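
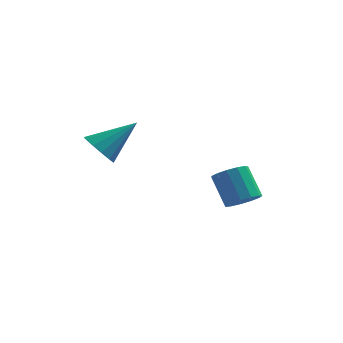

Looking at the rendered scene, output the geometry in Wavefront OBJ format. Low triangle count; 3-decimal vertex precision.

v 1.148 1.142 -0.978
v 1.72 0.997 -0.583
v 1.144 1.713 0.513
v 0.572 1.858 0.118
v 1.796 1.343 -0.769
v 1.22 2.059 0.327
v 1.666 1.625 -1.021
v 1.091 2.341 0.075
v 1.372 1.754 -1.26
v 0.796 2.47 -0.164
v 1.007 1.688 -1.409
v 0.431 2.404 -0.313
v 0.686 1.449 -1.421
v 0.11 2.165 -0.325
v 0.512 1.113 -1.293
v -0.064 1.829 -0.197
v 0.54 0.785 -1.064
v -0.036 1.502 0.032
v 0.761 0.571 -0.808
v 0.185 1.287 0.287
v 1.104 0.539 -0.606
v 0.529 1.255 0.49
v 1.462 0.697 -0.522
v 0.886 1.413 0.574
v -3.478 -1.968 2.768
v -3.008 -1.887 2.19
v -2.282 -1.312 3.832
v -3.228 -1.527 2.215
v -3.527 -1.307 2.416
v -3.811 -1.297 2.729
v -3.989 -1.499 3.054
v -4.005 -1.85 3.289
v -3.854 -2.239 3.358
v -3.583 -2.541 3.24
v -3.279 -2.662 2.972
v -3.039 -2.561 2.639
v -2.937 -2.273 2.348
f 2 1 5
f 2 5 3
f 3 5 6
f 3 6 4
f 5 1 7
f 5 7 6
f 6 7 8
f 6 8 4
f 7 1 9
f 7 9 8
f 8 9 10
f 8 10 4
f 9 1 11
f 9 11 10
f 10 11 12
f 10 12 4
f 11 1 13
f 11 13 12
f 12 13 14
f 12 14 4
f 13 1 15
f 13 15 14
f 14 15 16
f 14 16 4
f 15 1 17
f 15 17 16
f 16 17 18
f 16 18 4
f 17 1 19
f 17 19 18
f 18 19 20
f 18 20 4
f 19 1 21
f 19 21 20
f 20 21 22
f 20 22 4
f 21 1 23
f 21 23 22
f 22 23 24
f 22 24 4
f 23 1 2
f 23 2 24
f 24 2 3
f 24 3 4
f 26 25 28
f 26 28 27
f 28 25 29
f 28 29 27
f 29 25 30
f 29 30 27
f 30 25 31
f 30 31 27
f 31 25 32
f 31 32 27
f 32 25 33
f 32 33 27
f 33 25 34
f 33 34 27
f 34 25 35
f 34 35 27
f 35 25 36
f 35 36 27
f 36 25 37
f 36 37 27
f 37 25 26
f 37 26 27



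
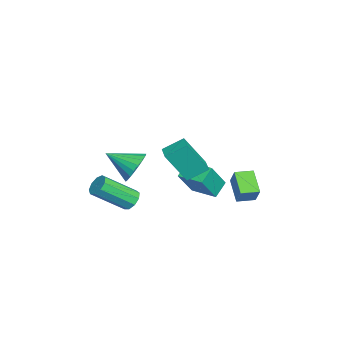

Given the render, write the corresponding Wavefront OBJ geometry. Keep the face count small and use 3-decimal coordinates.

v 3.417 -0.814 1.971
v 3.16 0.206 2.61
v 3.205 0.209 0.254
v 2.947 1.228 0.892
v 4.273 -0.608 1.988
v 4.015 0.411 2.626
v 4.06 0.414 0.27
v 3.803 1.434 0.909
v -1.102 2.583 -4.468
v -2.318 2.212 -3.691
v -1.42 3.54 -4.509
v -2.636 3.17 -3.732
v -0.544 2.81 -3.488
v -1.76 2.44 -2.711
v -0.862 3.768 -3.529
v -2.078 3.397 -2.752
v 2.008 -2.417 -2.57
v 2.606 -2.197 -2.513
v 3.07 -3.802 -1.192
v 2.472 -4.023 -1.25
v 2.35 -2.018 -2.205
v 2.815 -3.624 -0.885
v 1.934 -2.026 -2.069
v 2.399 -3.632 -0.749
v 1.553 -2.217 -2.167
v 2.017 -3.823 -0.847
v 1.384 -2.502 -2.454
v 1.849 -4.107 -1.133
v 1.507 -2.747 -2.795
v 1.972 -4.352 -1.475
v 1.865 -2.838 -3.031
v 2.329 -4.443 -1.711
v 2.289 -2.732 -3.052
v 2.753 -4.337 -1.731
v 2.582 -2.479 -2.847
v 3.046 -4.084 -1.526
v -1.954 -2.562 -2.706
v -1.527 -2.167 -1.868
v -2.186 -4.118 -1.854
v -1.937 -2.074 -1.811
v -2.349 -2.065 -1.908
v -2.694 -2.143 -2.143
v -2.91 -2.292 -2.476
v -2.961 -2.489 -2.848
v -2.838 -2.698 -3.196
v -2.562 -2.883 -3.459
v -2.18 -3.013 -3.592
v -1.76 -3.065 -3.572
v -1.373 -3.03 -3.402
v -1.086 -2.914 -3.112
v -0.95 -2.737 -2.751
v -0.987 -2.529 -2.383
v -1.191 -2.328 -2.071
v -1.252 0.329 -3.829
v -2.004 0.773 -3.228
v -0.46 1.577 -3.759
v -1.212 2.021 -3.159
v -0.368 -0.321 -2.241
v -1.12 0.123 -1.641
v 0.424 0.927 -2.172
v -0.328 1.371 -1.571
f 2 4 1
f 5 2 1
f 1 4 3
f 3 5 1
f 2 8 4
f 6 2 5
f 6 8 2
f 4 8 3
f 7 5 3
f 3 8 7
f 7 6 5
f 8 6 7
f 10 12 9
f 13 10 9
f 9 12 11
f 11 13 9
f 10 16 12
f 14 10 13
f 14 16 10
f 12 16 11
f 15 13 11
f 11 16 15
f 15 14 13
f 16 14 15
f 18 17 21
f 18 21 19
f 19 21 22
f 19 22 20
f 21 17 23
f 21 23 22
f 22 23 24
f 22 24 20
f 23 17 25
f 23 25 24
f 24 25 26
f 24 26 20
f 25 17 27
f 25 27 26
f 26 27 28
f 26 28 20
f 27 17 29
f 27 29 28
f 28 29 30
f 28 30 20
f 29 17 31
f 29 31 30
f 30 31 32
f 30 32 20
f 31 17 33
f 31 33 32
f 32 33 34
f 32 34 20
f 33 17 35
f 33 35 34
f 34 35 36
f 34 36 20
f 35 17 18
f 35 18 36
f 36 18 19
f 36 19 20
f 38 37 40
f 38 40 39
f 40 37 41
f 40 41 39
f 41 37 42
f 41 42 39
f 42 37 43
f 42 43 39
f 43 37 44
f 43 44 39
f 44 37 45
f 44 45 39
f 45 37 46
f 45 46 39
f 46 37 47
f 46 47 39
f 47 37 48
f 47 48 39
f 48 37 49
f 48 49 39
f 49 37 50
f 49 50 39
f 50 37 51
f 50 51 39
f 51 37 52
f 51 52 39
f 52 37 53
f 52 53 39
f 53 37 38
f 53 38 39
f 55 57 54
f 58 55 54
f 54 57 56
f 56 58 54
f 55 61 57
f 59 55 58
f 59 61 55
f 57 61 56
f 60 58 56
f 56 61 60
f 60 59 58
f 61 59 60



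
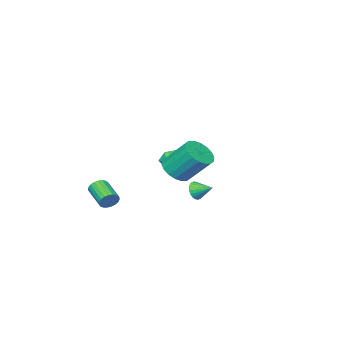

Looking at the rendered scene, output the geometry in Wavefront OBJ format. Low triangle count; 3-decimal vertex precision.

v 2.228 -3.198 -1.083
v 2.417 -3.504 -1.637
v 1.92 -4.947 -1.01
v 1.732 -4.642 -0.457
v 2.645 -3.516 -1.485
v 2.148 -4.959 -0.858
v 2.801 -3.473 -1.263
v 2.304 -4.917 -0.636
v 2.858 -3.383 -1.011
v 2.361 -4.826 -0.384
v 2.806 -3.261 -0.77
v 2.309 -4.704 -0.143
v 2.654 -3.128 -0.584
v 2.158 -4.571 0.043
v 2.429 -3.007 -0.484
v 1.932 -4.45 0.142
v 2.169 -2.919 -0.488
v 1.672 -4.363 0.139
v 1.919 -2.88 -0.595
v 1.423 -4.323 0.032
v 1.723 -2.895 -0.786
v 1.226 -4.339 -0.159
v 1.614 -2.963 -1.029
v 1.118 -4.407 -0.402
v 1.611 -3.072 -1.281
v 1.115 -4.515 -0.654
v 1.715 -3.202 -1.499
v 1.219 -4.646 -0.872
v 1.908 -3.332 -1.645
v 1.412 -4.775 -1.018
v 2.156 -3.439 -1.694
v 1.66 -4.882 -1.067
v -3.189 -2.794 0.454
v -2.591 -3.202 0.818
v -3.989 -3.818 0.622
v -3.391 -4.226 0.986
v -3.725 -3.585 1.351
v -3.231 -2.952 1.247
v -3.349 -4.068 0.193
v -2.855 -3.435 0.089
v -2.69 -3.989 0.656
v -2.922 -3.69 1.372
v -3.658 -3.33 0.068
v -3.89 -3.031 0.784
v 2.621 2.624 3.153
v 3.444 2.295 3.677
v 3.002 3.667 5.232
v 2.179 3.996 4.707
v 3.615 2.637 3.424
v 3.173 4.009 4.978
v 3.588 2.977 3.117
v 3.146 4.348 4.671
v 3.37 3.246 2.817
v 2.928 4.618 4.372
v 3.004 3.393 2.583
v 2.562 4.764 4.138
v 2.561 3.387 2.463
v 2.119 4.758 4.018
v 2.131 3.23 2.479
v 1.689 4.602 4.034
v 1.798 2.953 2.628
v 1.356 4.325 4.183
v 1.627 2.611 2.882
v 1.185 3.983 4.436
v 1.654 2.272 3.189
v 1.212 3.643 4.743
v 1.872 2.002 3.488
v 1.43 3.374 5.043
v 2.238 1.856 3.722
v 1.796 3.227 5.277
v 2.681 1.862 3.842
v 2.239 3.233 5.397
v 3.111 2.018 3.826
v 2.669 3.39 5.381
v 0.096 1.754 0.542
v 0.447 2.052 0.042
v -0.176 2.806 0.978
v 0.188 2.033 -0.072
v -0.086 1.965 -0.079
v -0.329 1.861 0.022
v -0.499 1.738 0.212
v -0.566 1.618 0.459
v -0.518 1.522 0.721
v -0.364 1.466 0.952
v -0.131 1.46 1.111
v 0.141 1.505 1.173
v 0.406 1.592 1.125
v 0.617 1.708 0.977
v 0.737 1.832 0.753
v 0.747 1.943 0.493
v 0.644 2.021 0.241
f 2 1 5
f 2 5 3
f 3 5 6
f 3 6 4
f 5 1 7
f 5 7 6
f 6 7 8
f 6 8 4
f 7 1 9
f 7 9 8
f 8 9 10
f 8 10 4
f 9 1 11
f 9 11 10
f 10 11 12
f 10 12 4
f 11 1 13
f 11 13 12
f 12 13 14
f 12 14 4
f 13 1 15
f 13 15 14
f 14 15 16
f 14 16 4
f 15 1 17
f 15 17 16
f 16 17 18
f 16 18 4
f 17 1 19
f 17 19 18
f 18 19 20
f 18 20 4
f 19 1 21
f 19 21 20
f 20 21 22
f 20 22 4
f 21 1 23
f 21 23 22
f 22 23 24
f 22 24 4
f 23 1 25
f 23 25 24
f 24 25 26
f 24 26 4
f 25 1 27
f 25 27 26
f 26 27 28
f 26 28 4
f 27 1 29
f 27 29 28
f 28 29 30
f 28 30 4
f 29 1 31
f 29 31 30
f 30 31 32
f 30 32 4
f 31 1 2
f 31 2 32
f 32 2 3
f 32 3 4
f 33 44 38
f 33 38 34
f 33 34 40
f 33 40 43
f 33 43 44
f 34 38 42
f 38 44 37
f 44 43 35
f 43 40 39
f 40 34 41
f 36 42 37
f 36 37 35
f 36 35 39
f 36 39 41
f 36 41 42
f 37 42 38
f 35 37 44
f 39 35 43
f 41 39 40
f 42 41 34
f 46 45 49
f 46 49 47
f 47 49 50
f 47 50 48
f 49 45 51
f 49 51 50
f 50 51 52
f 50 52 48
f 51 45 53
f 51 53 52
f 52 53 54
f 52 54 48
f 53 45 55
f 53 55 54
f 54 55 56
f 54 56 48
f 55 45 57
f 55 57 56
f 56 57 58
f 56 58 48
f 57 45 59
f 57 59 58
f 58 59 60
f 58 60 48
f 59 45 61
f 59 61 60
f 60 61 62
f 60 62 48
f 61 45 63
f 61 63 62
f 62 63 64
f 62 64 48
f 63 45 65
f 63 65 64
f 64 65 66
f 64 66 48
f 65 45 67
f 65 67 66
f 66 67 68
f 66 68 48
f 67 45 69
f 67 69 68
f 68 69 70
f 68 70 48
f 69 45 71
f 69 71 70
f 70 71 72
f 70 72 48
f 71 45 73
f 71 73 72
f 72 73 74
f 72 74 48
f 73 45 46
f 73 46 74
f 74 46 47
f 74 47 48
f 76 75 78
f 76 78 77
f 78 75 79
f 78 79 77
f 79 75 80
f 79 80 77
f 80 75 81
f 80 81 77
f 81 75 82
f 81 82 77
f 82 75 83
f 82 83 77
f 83 75 84
f 83 84 77
f 84 75 85
f 84 85 77
f 85 75 86
f 85 86 77
f 86 75 87
f 86 87 77
f 87 75 88
f 87 88 77
f 88 75 89
f 88 89 77
f 89 75 90
f 89 90 77
f 90 75 91
f 90 91 77
f 91 75 76
f 91 76 77



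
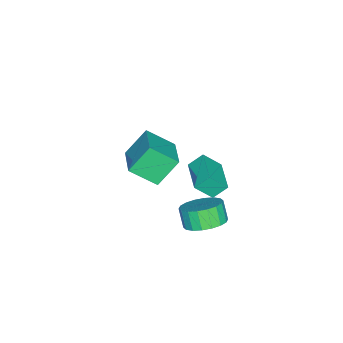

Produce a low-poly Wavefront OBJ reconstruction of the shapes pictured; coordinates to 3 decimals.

v 1.413 0.488 -3.328
v 2.284 -0.141 -3.222
v 1.859 -0.577 -2.306
v 0.987 0.052 -2.412
v 2.407 0.254 -2.978
v 1.982 -0.182 -2.061
v 2.333 0.695 -2.802
v 1.908 0.26 -1.886
v 2.077 1.095 -2.731
v 1.651 0.66 -1.815
v 1.689 1.375 -2.778
v 1.263 0.94 -1.862
v 1.246 1.479 -2.934
v 0.821 1.044 -2.018
v 0.836 1.387 -3.168
v 0.411 0.952 -2.252
v 0.541 1.117 -3.434
v 0.116 0.681 -2.518
v 0.418 0.722 -3.679
v -0.007 0.286 -2.762
v 0.492 0.28 -3.854
v 0.067 -0.155 -2.938
v 0.749 -0.12 -3.925
v 0.323 -0.555 -3.009
v 1.137 -0.4 -3.878
v 0.711 -0.835 -2.962
v 1.579 -0.504 -3.722
v 1.154 -0.939 -2.806
v 1.989 -0.412 -3.488
v 1.564 -0.847 -2.572
v 1.793 1.377 2.301
v 2.231 0.65 3.205
v 3.187 2.295 2.364
v 3.625 1.568 3.268
v 2.195 0.812 1.652
v 2.633 0.085 2.556
v 3.589 1.73 1.715
v 4.027 1.003 2.619
v -3.392 -3.244 -3.323
v -2.948 -4.618 -2.282
v -1.759 -2.293 -2.763
v -1.316 -3.667 -1.722
v -2.484 -3.993 -4.698
v -2.041 -5.367 -3.657
v -0.852 -3.042 -4.138
v -0.408 -4.416 -3.097
f 2 1 5
f 2 5 3
f 3 5 6
f 3 6 4
f 5 1 7
f 5 7 6
f 6 7 8
f 6 8 4
f 7 1 9
f 7 9 8
f 8 9 10
f 8 10 4
f 9 1 11
f 9 11 10
f 10 11 12
f 10 12 4
f 11 1 13
f 11 13 12
f 12 13 14
f 12 14 4
f 13 1 15
f 13 15 14
f 14 15 16
f 14 16 4
f 15 1 17
f 15 17 16
f 16 17 18
f 16 18 4
f 17 1 19
f 17 19 18
f 18 19 20
f 18 20 4
f 19 1 21
f 19 21 20
f 20 21 22
f 20 22 4
f 21 1 23
f 21 23 22
f 22 23 24
f 22 24 4
f 23 1 25
f 23 25 24
f 24 25 26
f 24 26 4
f 25 1 27
f 25 27 26
f 26 27 28
f 26 28 4
f 27 1 29
f 27 29 28
f 28 29 30
f 28 30 4
f 29 1 2
f 29 2 30
f 30 2 3
f 30 3 4
f 32 34 31
f 35 32 31
f 31 34 33
f 33 35 31
f 32 38 34
f 36 32 35
f 36 38 32
f 34 38 33
f 37 35 33
f 33 38 37
f 37 36 35
f 38 36 37
f 40 42 39
f 43 40 39
f 39 42 41
f 41 43 39
f 40 46 42
f 44 40 43
f 44 46 40
f 42 46 41
f 45 43 41
f 41 46 45
f 45 44 43
f 46 44 45



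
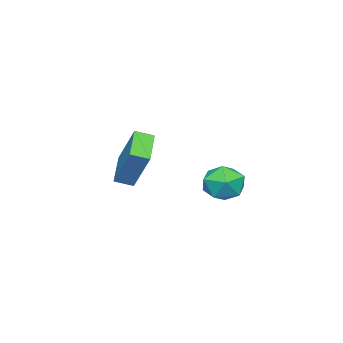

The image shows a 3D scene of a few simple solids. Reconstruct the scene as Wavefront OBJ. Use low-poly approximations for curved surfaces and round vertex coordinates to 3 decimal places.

v -4.102 -4.721 -1.224
v -3.614 -3.671 0.552
v -4.54 -4.067 -1.49
v -4.052 -3.018 0.287
v -2.728 -4.102 -1.967
v -2.24 -3.053 -0.19
v -3.166 -3.449 -2.232
v -2.678 -2.399 -0.456
v -2.631 1.721 -0.596
v -1.724 1.433 -0.697
v -3.116 0.467 -1.363
v -2.209 0.179 -1.464
v -2.619 0.173 -0.6
v -2.32 0.948 -0.126
v -2.52 0.952 -1.934
v -2.221 1.727 -1.46
v -1.656 0.957 -1.524
v -1.717 0.476 -0.7
v -3.123 1.424 -1.36
v -3.184 0.943 -0.536
f 2 4 1
f 5 2 1
f 1 4 3
f 3 5 1
f 2 8 4
f 6 2 5
f 6 8 2
f 4 8 3
f 7 5 3
f 3 8 7
f 7 6 5
f 8 6 7
f 9 20 14
f 9 14 10
f 9 10 16
f 9 16 19
f 9 19 20
f 10 14 18
f 14 20 13
f 20 19 11
f 19 16 15
f 16 10 17
f 12 18 13
f 12 13 11
f 12 11 15
f 12 15 17
f 12 17 18
f 13 18 14
f 11 13 20
f 15 11 19
f 17 15 16
f 18 17 10



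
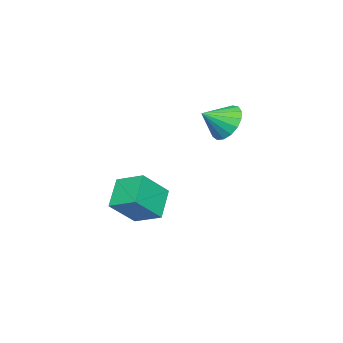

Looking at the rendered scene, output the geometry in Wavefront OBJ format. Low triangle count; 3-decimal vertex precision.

v 2.958 1.832 0.785
v 3.361 1.701 0.142
v 3.622 1.268 1.315
v 3.512 2.008 0.279
v 3.536 2.274 0.533
v 3.428 2.44 0.844
v 3.212 2.466 1.142
v 2.939 2.347 1.358
v 2.669 2.11 1.442
v 2.466 1.81 1.377
v 2.376 1.514 1.175
v 2.419 1.292 0.885
v 2.585 1.194 0.571
v 2.837 1.241 0.306
v 3.117 1.425 0.151
v 2.68 -1.37 -3.162
v 3.575 -1.843 -2.21
v 2.78 -0.328 -2.737
v 3.675 -0.801 -1.785
v 3.645 -1.139 -3.955
v 4.54 -1.612 -3.003
v 3.745 -0.097 -3.53
v 4.64 -0.57 -2.578
f 2 1 4
f 2 4 3
f 4 1 5
f 4 5 3
f 5 1 6
f 5 6 3
f 6 1 7
f 6 7 3
f 7 1 8
f 7 8 3
f 8 1 9
f 8 9 3
f 9 1 10
f 9 10 3
f 10 1 11
f 10 11 3
f 11 1 12
f 11 12 3
f 12 1 13
f 12 13 3
f 13 1 14
f 13 14 3
f 14 1 15
f 14 15 3
f 15 1 2
f 15 2 3
f 17 19 16
f 20 17 16
f 16 19 18
f 18 20 16
f 17 23 19
f 21 17 20
f 21 23 17
f 19 23 18
f 22 20 18
f 18 23 22
f 22 21 20
f 23 21 22



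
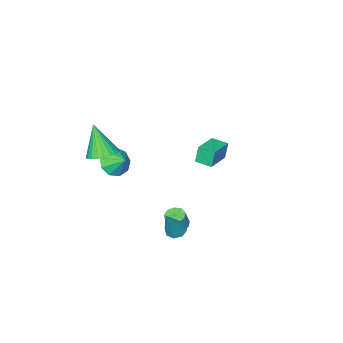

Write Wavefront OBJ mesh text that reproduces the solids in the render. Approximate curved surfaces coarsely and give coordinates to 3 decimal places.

v 2.075 3.505 -2.553
v 2.621 3.418 -2.811
v 3.005 3.875 -0.707
v 2.483 3.864 -2.83
v 2.106 4.099 -2.688
v 1.711 3.986 -2.466
v 1.529 3.591 -2.296
v 1.667 3.146 -2.276
v 2.045 2.911 -2.418
v 2.44 3.023 -2.64
v -4.33 -1.944 -2.813
v -4.563 -1.97 -1.738
v -4.743 -1.013 -2.88
v -4.976 -1.039 -1.805
v -2.844 -1.261 -2.475
v -3.077 -1.287 -1.4
v -3.257 -0.33 -2.542
v -3.49 -0.356 -1.467
v 0.501 1.68 -4.181
v 1.051 1.587 -4.372
v 1.409 1.686 -3.39
v 0.859 1.78 -3.199
v 0.967 1.981 -4.381
v 1.325 2.08 -3.399
v 0.665 2.235 -4.297
v 1.023 2.334 -3.315
v 0.286 2.23 -4.158
v 0.644 2.329 -3.176
v 0.008 1.967 -4.03
v 0.366 2.066 -3.048
v -0.04 1.57 -3.973
v 0.318 1.669 -2.991
v 0.165 1.225 -4.013
v 0.524 1.324 -3.031
v 0.528 1.093 -4.132
v 0.886 1.192 -3.149
v 0.878 1.236 -4.274
v 1.236 1.335 -3.291
v 0.348 -4.391 -2.98
v 1.123 -4.72 -2.478
v 0.292 -3.489 -2.3
v 1.326 -4.328 -2.982
v 1.072 -3.965 -3.485
v 0.478 -3.801 -3.751
v -0.176 -3.913 -3.657
v -0.585 -4.249 -3.245
v -0.557 -4.651 -2.709
v -0.106 -4.931 -2.3
v 0.557 -4.958 -2.209
v 2.245 -2.798 -0.395
v 3.084 -3.186 -0.563
v 2.175 -3.742 1.435
v 3.182 -2.873 -0.398
v 3.137 -2.549 -0.232
v 2.956 -2.263 -0.091
v 2.667 -2.058 0.003
v 2.313 -1.966 0.038
v 1.95 -2 0.006
v 1.631 -2.156 -0.087
v 1.405 -2.41 -0.226
v 1.308 -2.722 -0.392
v 1.353 -3.046 -0.557
v 1.534 -3.333 -0.698
v 1.823 -3.537 -0.793
v 2.177 -3.63 -0.827
v 2.54 -3.595 -0.795
v 2.859 -3.439 -0.702
f 2 1 4
f 2 4 3
f 4 1 5
f 4 5 3
f 5 1 6
f 5 6 3
f 6 1 7
f 6 7 3
f 7 1 8
f 7 8 3
f 8 1 9
f 8 9 3
f 9 1 10
f 9 10 3
f 10 1 2
f 10 2 3
f 12 14 11
f 15 12 11
f 11 14 13
f 13 15 11
f 12 18 14
f 16 12 15
f 16 18 12
f 14 18 13
f 17 15 13
f 13 18 17
f 17 16 15
f 18 16 17
f 20 19 23
f 20 23 21
f 21 23 24
f 21 24 22
f 23 19 25
f 23 25 24
f 24 25 26
f 24 26 22
f 25 19 27
f 25 27 26
f 26 27 28
f 26 28 22
f 27 19 29
f 27 29 28
f 28 29 30
f 28 30 22
f 29 19 31
f 29 31 30
f 30 31 32
f 30 32 22
f 31 19 33
f 31 33 32
f 32 33 34
f 32 34 22
f 33 19 35
f 33 35 34
f 34 35 36
f 34 36 22
f 35 19 37
f 35 37 36
f 36 37 38
f 36 38 22
f 37 19 20
f 37 20 38
f 38 20 21
f 38 21 22
f 40 39 42
f 40 42 41
f 42 39 43
f 42 43 41
f 43 39 44
f 43 44 41
f 44 39 45
f 44 45 41
f 45 39 46
f 45 46 41
f 46 39 47
f 46 47 41
f 47 39 48
f 47 48 41
f 48 39 49
f 48 49 41
f 49 39 40
f 49 40 41
f 51 50 53
f 51 53 52
f 53 50 54
f 53 54 52
f 54 50 55
f 54 55 52
f 55 50 56
f 55 56 52
f 56 50 57
f 56 57 52
f 57 50 58
f 57 58 52
f 58 50 59
f 58 59 52
f 59 50 60
f 59 60 52
f 60 50 61
f 60 61 52
f 61 50 62
f 61 62 52
f 62 50 63
f 62 63 52
f 63 50 64
f 63 64 52
f 64 50 65
f 64 65 52
f 65 50 66
f 65 66 52
f 66 50 67
f 66 67 52
f 67 50 51
f 67 51 52



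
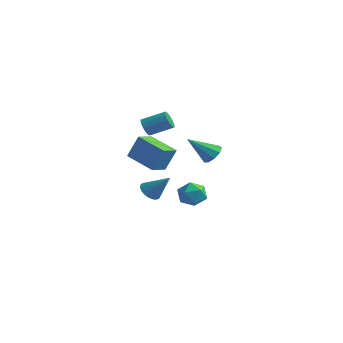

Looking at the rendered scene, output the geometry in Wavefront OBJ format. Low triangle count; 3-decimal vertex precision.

v -1.232 -2.929 -2.722
v -0.793 -3.462 -2.958
v -0.068 -2.511 -1.498
v -0.701 -3.226 -3.125
v -0.702 -2.939 -3.223
v -0.794 -2.65 -3.234
v -0.961 -2.409 -3.157
v -1.176 -2.258 -3.004
v -1.4 -2.223 -2.803
v -1.595 -2.31 -2.587
v -1.728 -2.504 -2.395
v -1.775 -2.772 -2.259
v -1.728 -3.066 -2.204
v -1.595 -3.337 -2.238
v -1.399 -3.537 -2.355
v -1.175 -3.632 -2.536
v -0.961 -3.606 -2.749
v -1.477 -0.036 -4.072
v -0.898 0.716 -3.953
v -0.542 -0.896 -3.187
v 0.037 -0.144 -3.068
v -0.833 -0.146 -2.669
v -1.411 0.385 -3.216
v -0.029 -0.565 -3.924
v -0.607 -0.034 -4.471
v -0.003 0.389 -3.861
v -0.5 0.648 -3.086
v -0.94 -0.828 -4.054
v -1.437 -0.569 -3.279
v -3.955 -0.64 1.015
v -3.559 -0.733 0.507
v -2.51 0.188 1.158
v -2.905 0.28 1.665
v -3.712 -0.501 0.428
v -2.663 0.419 1.078
v -3.914 -0.297 0.464
v -2.865 0.623 1.115
v -4.124 -0.161 0.609
v -3.075 0.76 1.26
v -4.3 -0.12 0.835
v -3.251 0.801 1.486
v -4.408 -0.181 1.096
v -3.359 0.739 1.747
v -4.426 -0.334 1.341
v -3.377 0.586 1.992
v -4.35 -0.548 1.522
v -3.301 0.373 2.173
v -4.197 -0.779 1.602
v -3.148 0.141 2.252
v -3.995 -0.983 1.565
v -2.946 -0.063 2.216
v -3.785 -1.12 1.42
v -2.736 -0.199 2.071
v -3.609 -1.161 1.194
v -2.56 -0.24 1.845
v -3.501 -1.099 0.933
v -2.452 -0.179 1.584
v -3.483 -0.946 0.688
v -2.434 -0.026 1.339
v 3.572 -2.905 1.289
v 4.138 -3.347 1.234
v 2.788 -4.055 2.491
v 4.213 -3.021 1.595
v 3.989 -2.64 1.813
v 3.569 -2.384 1.786
v 3.151 -2.37 1.526
v 2.93 -2.607 1.155
v 3.009 -2.983 0.846
v 3.352 -3.322 0.745
v 3.797 -3.466 0.898
v -5.018 -1.097 -1.383
v -4.536 -0.65 0.141
v -5.177 0.115 -1.689
v -4.695 0.562 -0.164
v -3.045 -1.002 -2.036
v -2.563 -0.555 -0.511
v -3.204 0.21 -2.341
v -2.722 0.657 -0.817
f 2 1 4
f 2 4 3
f 4 1 5
f 4 5 3
f 5 1 6
f 5 6 3
f 6 1 7
f 6 7 3
f 7 1 8
f 7 8 3
f 8 1 9
f 8 9 3
f 9 1 10
f 9 10 3
f 10 1 11
f 10 11 3
f 11 1 12
f 11 12 3
f 12 1 13
f 12 13 3
f 13 1 14
f 13 14 3
f 14 1 15
f 14 15 3
f 15 1 16
f 15 16 3
f 16 1 17
f 16 17 3
f 17 1 2
f 17 2 3
f 18 29 23
f 18 23 19
f 18 19 25
f 18 25 28
f 18 28 29
f 19 23 27
f 23 29 22
f 29 28 20
f 28 25 24
f 25 19 26
f 21 27 22
f 21 22 20
f 21 20 24
f 21 24 26
f 21 26 27
f 22 27 23
f 20 22 29
f 24 20 28
f 26 24 25
f 27 26 19
f 31 30 34
f 31 34 32
f 32 34 35
f 32 35 33
f 34 30 36
f 34 36 35
f 35 36 37
f 35 37 33
f 36 30 38
f 36 38 37
f 37 38 39
f 37 39 33
f 38 30 40
f 38 40 39
f 39 40 41
f 39 41 33
f 40 30 42
f 40 42 41
f 41 42 43
f 41 43 33
f 42 30 44
f 42 44 43
f 43 44 45
f 43 45 33
f 44 30 46
f 44 46 45
f 45 46 47
f 45 47 33
f 46 30 48
f 46 48 47
f 47 48 49
f 47 49 33
f 48 30 50
f 48 50 49
f 49 50 51
f 49 51 33
f 50 30 52
f 50 52 51
f 51 52 53
f 51 53 33
f 52 30 54
f 52 54 53
f 53 54 55
f 53 55 33
f 54 30 56
f 54 56 55
f 55 56 57
f 55 57 33
f 56 30 58
f 56 58 57
f 57 58 59
f 57 59 33
f 58 30 31
f 58 31 59
f 59 31 32
f 59 32 33
f 61 60 63
f 61 63 62
f 63 60 64
f 63 64 62
f 64 60 65
f 64 65 62
f 65 60 66
f 65 66 62
f 66 60 67
f 66 67 62
f 67 60 68
f 67 68 62
f 68 60 69
f 68 69 62
f 69 60 70
f 69 70 62
f 70 60 61
f 70 61 62
f 72 74 71
f 75 72 71
f 71 74 73
f 73 75 71
f 72 78 74
f 76 72 75
f 76 78 72
f 74 78 73
f 77 75 73
f 73 78 77
f 77 76 75
f 78 76 77



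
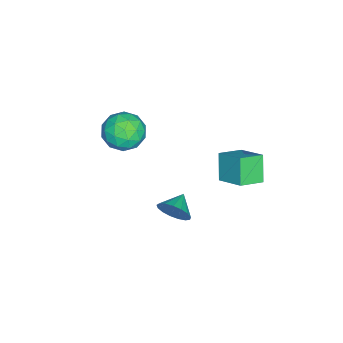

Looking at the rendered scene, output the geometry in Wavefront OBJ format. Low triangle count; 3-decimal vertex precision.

v -0.118 -2.17 0.456
v 0.593 -2.986 1.018
v -0.753 -3.574 -0.778
v -0.042 -4.39 -0.216
v -1.012 -3.927 0.36
v -0.62 -3.06 1.123
v 0.46 -3.5 -0.883
v 0.852 -2.633 -0.12
v 0.95 -3.808 0.191
v 0.04 -4.072 0.959
v -0.2 -2.488 -0.719
v -1.11 -2.752 0.049
v 0.293 -2.455 0.845
v -0.453 -4.105 -0.605
v -1.023 -3.833 -0.267
v -0.605 -4.313 0.064
v -0.42 -2.498 0.907
v -0.002 -2.978 1.237
v -0.945 -3.531 0.85
v -0.158 -3.582 -0.997
v 0.26 -4.062 -0.667
v 0.445 -2.247 0.176
v 0.863 -2.727 0.507
v 0.785 -3.029 -0.61
v 0.921 -3.418 0.69
v 0.548 -4.243 -0.036
v 0.843 -3.72 -0.428
v 1.074 -3.21 0.021
v 0.386 -3.573 1.141
v 0.013 -4.398 0.416
v -0.557 -4.126 0.754
v -0.327 -3.616 1.202
v 0.596 -4.056 0.655
v -0.173 -2.162 -0.176
v -0.546 -2.987 -0.901
v 0.167 -2.944 -0.962
v 0.397 -2.434 -0.514
v -0.708 -2.317 0.276
v -1.081 -3.142 -0.45
v -1.234 -3.35 0.219
v -1.003 -2.84 0.668
v -0.756 -2.504 -0.415
v -2.104 2.33 -1.821
v -1.304 3.659 -0.989
v -1.208 2.616 -3.14
v -0.409 3.945 -2.308
v -1.091 1.415 -1.332
v -0.292 2.744 -0.5
v -0.196 1.701 -2.651
v 0.604 3.03 -1.819
v 3.583 0.475 -1.657
v 3.899 0.96 -0.942
v 2.477 0.645 -1.283
v 3.84 1.262 -1.256
v 3.722 1.384 -1.663
v 3.572 1.298 -2.067
v 3.424 1.023 -2.378
v 3.313 0.622 -2.524
v 3.264 0.188 -2.471
v 3.288 -0.181 -2.231
v 3.379 -0.399 -1.86
v 3.518 -0.418 -1.442
v 3.671 -0.232 -1.074
v 3.804 0.116 -0.839
v 3.886 0.546 -0.791
f 1 38 17
f 38 12 41
f 17 41 6
f 38 41 17
f 1 17 13
f 17 6 18
f 13 18 2
f 17 18 13
f 1 13 22
f 13 2 23
f 22 23 8
f 13 23 22
f 1 22 34
f 22 8 37
f 34 37 11
f 22 37 34
f 1 34 38
f 34 11 42
f 38 42 12
f 34 42 38
f 2 18 29
f 18 6 32
f 29 32 10
f 18 32 29
f 6 41 19
f 41 12 40
f 19 40 5
f 41 40 19
f 12 42 39
f 42 11 35
f 39 35 3
f 42 35 39
f 11 37 36
f 37 8 24
f 36 24 7
f 37 24 36
f 8 23 28
f 23 2 25
f 28 25 9
f 23 25 28
f 4 30 16
f 30 10 31
f 16 31 5
f 30 31 16
f 4 16 14
f 16 5 15
f 14 15 3
f 16 15 14
f 4 14 21
f 14 3 20
f 21 20 7
f 14 20 21
f 4 21 26
f 21 7 27
f 26 27 9
f 21 27 26
f 4 26 30
f 26 9 33
f 30 33 10
f 26 33 30
f 5 31 19
f 31 10 32
f 19 32 6
f 31 32 19
f 3 15 39
f 15 5 40
f 39 40 12
f 15 40 39
f 7 20 36
f 20 3 35
f 36 35 11
f 20 35 36
f 9 27 28
f 27 7 24
f 28 24 8
f 27 24 28
f 10 33 29
f 33 9 25
f 29 25 2
f 33 25 29
f 44 46 43
f 47 44 43
f 43 46 45
f 45 47 43
f 44 50 46
f 48 44 47
f 48 50 44
f 46 50 45
f 49 47 45
f 45 50 49
f 49 48 47
f 50 48 49
f 52 51 54
f 52 54 53
f 54 51 55
f 54 55 53
f 55 51 56
f 55 56 53
f 56 51 57
f 56 57 53
f 57 51 58
f 57 58 53
f 58 51 59
f 58 59 53
f 59 51 60
f 59 60 53
f 60 51 61
f 60 61 53
f 61 51 62
f 61 62 53
f 62 51 63
f 62 63 53
f 63 51 64
f 63 64 53
f 64 51 65
f 64 65 53
f 65 51 52
f 65 52 53



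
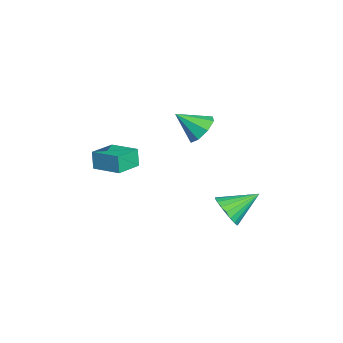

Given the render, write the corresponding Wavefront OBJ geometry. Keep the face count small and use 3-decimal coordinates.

v -0.793 1.321 3.467
v -0.286 0.783 2.87
v -0.947 0.039 4.493
v 0.13 1.125 3.359
v 0.005 1.581 3.911
v -0.587 1.886 4.203
v -1.3 1.859 4.064
v -1.716 1.518 3.575
v -1.591 1.062 3.023
v -0.999 0.757 2.731
v -1.064 -3.956 0.544
v -1.324 -4.013 1.57
v -2.211 -3.003 0.307
v -2.47 -3.06 1.333
v -0.07 -2.68 0.867
v -0.329 -2.737 1.893
v -1.216 -1.727 0.63
v -1.476 -1.784 1.656
v -0.52 2.541 -2.33
v 0.414 2.889 -2.493
v -0.96 4.179 -1.35
v 0.207 3.034 -2.829
v -0.126 3.094 -3.078
v -0.527 3.058 -3.198
v -0.926 2.933 -3.168
v -1.256 2.739 -2.993
v -1.458 2.512 -2.704
v -1.498 2.289 -2.35
v -1.369 2.11 -1.992
v -1.093 2.006 -1.694
v -0.718 1.993 -1.505
v -0.309 2.076 -1.459
v 0.064 2.239 -1.564
v 0.336 2.454 -1.801
v 0.46 2.684 -2.13
f 2 1 4
f 2 4 3
f 4 1 5
f 4 5 3
f 5 1 6
f 5 6 3
f 6 1 7
f 6 7 3
f 7 1 8
f 7 8 3
f 8 1 9
f 8 9 3
f 9 1 10
f 9 10 3
f 10 1 2
f 10 2 3
f 12 14 11
f 15 12 11
f 11 14 13
f 13 15 11
f 12 18 14
f 16 12 15
f 16 18 12
f 14 18 13
f 17 15 13
f 13 18 17
f 17 16 15
f 18 16 17
f 20 19 22
f 20 22 21
f 22 19 23
f 22 23 21
f 23 19 24
f 23 24 21
f 24 19 25
f 24 25 21
f 25 19 26
f 25 26 21
f 26 19 27
f 26 27 21
f 27 19 28
f 27 28 21
f 28 19 29
f 28 29 21
f 29 19 30
f 29 30 21
f 30 19 31
f 30 31 21
f 31 19 32
f 31 32 21
f 32 19 33
f 32 33 21
f 33 19 34
f 33 34 21
f 34 19 35
f 34 35 21
f 35 19 20
f 35 20 21



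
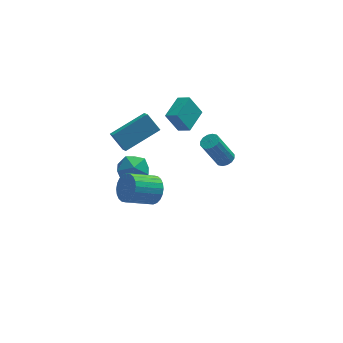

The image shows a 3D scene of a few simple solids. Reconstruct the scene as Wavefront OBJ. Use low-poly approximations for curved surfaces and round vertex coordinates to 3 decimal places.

v -3.244 -2.634 2.103
v -2.824 -3.149 2.632
v -4.256 -3.522 3.406
v -4.676 -3.006 2.877
v -2.809 -2.862 2.797
v -4.242 -3.235 3.571
v -2.861 -2.54 2.856
v -4.293 -2.912 3.63
v -2.972 -2.232 2.801
v -4.404 -2.605 3.575
v -3.123 -1.985 2.639
v -4.555 -2.358 3.413
v -3.293 -1.837 2.396
v -4.725 -2.21 3.17
v -3.456 -1.81 2.108
v -4.888 -2.183 2.882
v -3.586 -1.909 1.819
v -5.018 -2.282 2.593
v -3.664 -2.118 1.574
v -5.096 -2.491 2.348
v -3.678 -2.405 1.409
v -5.111 -2.778 2.183
v -3.627 -2.728 1.35
v -5.059 -3.1 2.124
v -3.516 -3.035 1.405
v -4.948 -3.408 2.179
v -3.365 -3.282 1.567
v -4.797 -3.655 2.341
v -3.195 -3.43 1.81
v -4.627 -3.803 2.584
v -3.032 -3.457 2.098
v -4.464 -3.83 2.872
v -2.902 -3.358 2.387
v -4.334 -3.731 3.161
v -4.362 3.26 -1.844
v -3.812 3.932 -1.27
v -3.128 3.228 -2.99
v -2.578 3.9 -2.416
v -2.728 2.927 -2.078
v -3.49 2.947 -1.369
v -3.45 4.213 -2.891
v -4.212 4.233 -2.182
v -3.248 4.521 -1.917
v -2.801 3.726 -1.415
v -4.139 3.434 -2.845
v -3.692 2.639 -2.343
v -4.91 1.394 3.183
v -4.835 0.689 3.704
v -3.016 2.158 3.946
v -2.941 1.452 4.467
v -4.339 0.828 2.333
v -4.264 0.122 2.854
v -2.445 1.591 3.096
v -2.37 0.886 3.617
v -1.037 3.454 1.022
v -1.707 3.618 2.229
v -0.172 4.689 1.335
v -0.841 4.852 2.543
v -0.479 2.968 1.397
v -1.148 3.131 2.605
v 0.387 4.202 1.711
v -0.283 4.366 2.918
v 1.374 2.667 -1.036
v 1.802 2.962 -0.802
v 0.934 2.848 0.93
v 0.506 2.553 0.696
v 1.606 3.166 -0.886
v 0.738 3.052 0.845
v 1.348 3.236 -1.011
v 0.48 3.122 0.72
v 1.097 3.154 -1.142
v 0.229 3.039 0.589
v 0.92 2.941 -1.245
v 0.052 2.826 0.486
v 0.865 2.655 -1.292
v -0.003 2.54 0.44
v 0.946 2.372 -1.27
v 0.078 2.258 0.462
v 1.142 2.168 -1.185
v 0.274 2.054 0.546
v 1.4 2.098 -1.06
v 0.532 1.984 0.671
v 1.651 2.181 -0.929
v 0.783 2.066 0.802
v 1.828 2.394 -0.826
v 0.96 2.279 0.905
v 1.883 2.68 -0.78
v 1.015 2.565 0.952
f 2 1 5
f 2 5 3
f 3 5 6
f 3 6 4
f 5 1 7
f 5 7 6
f 6 7 8
f 6 8 4
f 7 1 9
f 7 9 8
f 8 9 10
f 8 10 4
f 9 1 11
f 9 11 10
f 10 11 12
f 10 12 4
f 11 1 13
f 11 13 12
f 12 13 14
f 12 14 4
f 13 1 15
f 13 15 14
f 14 15 16
f 14 16 4
f 15 1 17
f 15 17 16
f 16 17 18
f 16 18 4
f 17 1 19
f 17 19 18
f 18 19 20
f 18 20 4
f 19 1 21
f 19 21 20
f 20 21 22
f 20 22 4
f 21 1 23
f 21 23 22
f 22 23 24
f 22 24 4
f 23 1 25
f 23 25 24
f 24 25 26
f 24 26 4
f 25 1 27
f 25 27 26
f 26 27 28
f 26 28 4
f 27 1 29
f 27 29 28
f 28 29 30
f 28 30 4
f 29 1 31
f 29 31 30
f 30 31 32
f 30 32 4
f 31 1 33
f 31 33 32
f 32 33 34
f 32 34 4
f 33 1 2
f 33 2 34
f 34 2 3
f 34 3 4
f 35 46 40
f 35 40 36
f 35 36 42
f 35 42 45
f 35 45 46
f 36 40 44
f 40 46 39
f 46 45 37
f 45 42 41
f 42 36 43
f 38 44 39
f 38 39 37
f 38 37 41
f 38 41 43
f 38 43 44
f 39 44 40
f 37 39 46
f 41 37 45
f 43 41 42
f 44 43 36
f 48 50 47
f 51 48 47
f 47 50 49
f 49 51 47
f 48 54 50
f 52 48 51
f 52 54 48
f 50 54 49
f 53 51 49
f 49 54 53
f 53 52 51
f 54 52 53
f 56 58 55
f 59 56 55
f 55 58 57
f 57 59 55
f 56 62 58
f 60 56 59
f 60 62 56
f 58 62 57
f 61 59 57
f 57 62 61
f 61 60 59
f 62 60 61
f 64 63 67
f 64 67 65
f 65 67 68
f 65 68 66
f 67 63 69
f 67 69 68
f 68 69 70
f 68 70 66
f 69 63 71
f 69 71 70
f 70 71 72
f 70 72 66
f 71 63 73
f 71 73 72
f 72 73 74
f 72 74 66
f 73 63 75
f 73 75 74
f 74 75 76
f 74 76 66
f 75 63 77
f 75 77 76
f 76 77 78
f 76 78 66
f 77 63 79
f 77 79 78
f 78 79 80
f 78 80 66
f 79 63 81
f 79 81 80
f 80 81 82
f 80 82 66
f 81 63 83
f 81 83 82
f 82 83 84
f 82 84 66
f 83 63 85
f 83 85 84
f 84 85 86
f 84 86 66
f 85 63 87
f 85 87 86
f 86 87 88
f 86 88 66
f 87 63 64
f 87 64 88
f 88 64 65
f 88 65 66



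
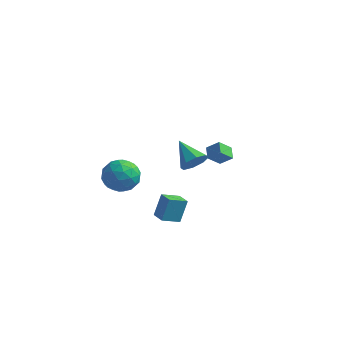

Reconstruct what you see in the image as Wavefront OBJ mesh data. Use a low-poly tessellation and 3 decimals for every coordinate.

v 0.079 -2.369 -1.191
v 0.229 -1.747 0.177
v 0.775 -1.511 -1.658
v 0.926 -0.889 -0.291
v 0.854 -2.911 -1.029
v 1.005 -2.289 0.338
v 1.551 -2.053 -1.497
v 1.701 -1.431 -0.129
v 0.689 4.597 -0.174
v 0.212 3.924 0.569
v 1.435 4.75 0.443
v 0.958 4.076 1.186
v 1.122 3.904 -0.526
v 0.645 3.23 0.217
v 1.868 4.056 0.091
v 1.391 3.383 0.834
v 2.241 -1.661 3.427
v 2.532 -2.037 4.167
v 0.899 -0.919 4.333
v 2.8 -1.428 4.065
v 2.74 -0.955 3.59
v 2.388 -0.895 3.019
v 1.949 -1.284 2.687
v 1.681 -1.893 2.789
v 1.741 -2.366 3.265
v 2.094 -2.426 3.836
v -2.342 -3.293 2.572
v -1.759 -3.012 1.613
v -0.821 -4.148 3.247
v -0.238 -3.867 2.288
v -0.547 -3.044 3.039
v -1.487 -2.515 2.622
v -1.093 -4.645 2.238
v -2.033 -4.116 1.821
v -0.987 -3.848 1.407
v -0.65 -2.858 1.902
v -1.93 -4.302 2.958
v -1.593 -3.312 3.453
v -2.184 -3.077 2.034
v -0.396 -4.083 2.826
v -0.578 -3.599 3.268
v -0.235 -3.434 2.704
v -2.025 -2.785 2.626
v -1.682 -2.62 2.063
v -0.969 -2.639 2.901
v -0.898 -4.54 2.797
v -0.555 -4.375 2.234
v -2.345 -3.726 2.156
v -2.002 -3.561 1.592
v -1.611 -4.521 1.959
v -1.388 -3.403 1.349
v -0.493 -3.906 1.745
v -0.996 -4.363 1.716
v -1.548 -4.052 1.471
v -1.19 -2.822 1.64
v -0.295 -3.325 2.036
v -0.477 -2.841 2.478
v -1.03 -2.53 2.232
v -0.736 -3.313 1.518
v -2.285 -3.835 2.824
v -1.39 -4.338 3.22
v -1.55 -4.63 2.628
v -2.103 -4.319 2.382
v -2.087 -3.254 3.115
v -1.192 -3.757 3.511
v -1.032 -3.108 3.389
v -1.584 -2.797 3.144
v -1.844 -3.847 3.342
f 2 4 1
f 5 2 1
f 1 4 3
f 3 5 1
f 2 8 4
f 6 2 5
f 6 8 2
f 4 8 3
f 7 5 3
f 3 8 7
f 7 6 5
f 8 6 7
f 10 12 9
f 13 10 9
f 9 12 11
f 11 13 9
f 10 16 12
f 14 10 13
f 14 16 10
f 12 16 11
f 15 13 11
f 11 16 15
f 15 14 13
f 16 14 15
f 18 17 20
f 18 20 19
f 20 17 21
f 20 21 19
f 21 17 22
f 21 22 19
f 22 17 23
f 22 23 19
f 23 17 24
f 23 24 19
f 24 17 25
f 24 25 19
f 25 17 26
f 25 26 19
f 26 17 18
f 26 18 19
f 27 64 43
f 64 38 67
f 43 67 32
f 64 67 43
f 27 43 39
f 43 32 44
f 39 44 28
f 43 44 39
f 27 39 48
f 39 28 49
f 48 49 34
f 39 49 48
f 27 48 60
f 48 34 63
f 60 63 37
f 48 63 60
f 27 60 64
f 60 37 68
f 64 68 38
f 60 68 64
f 28 44 55
f 44 32 58
f 55 58 36
f 44 58 55
f 32 67 45
f 67 38 66
f 45 66 31
f 67 66 45
f 38 68 65
f 68 37 61
f 65 61 29
f 68 61 65
f 37 63 62
f 63 34 50
f 62 50 33
f 63 50 62
f 34 49 54
f 49 28 51
f 54 51 35
f 49 51 54
f 30 56 42
f 56 36 57
f 42 57 31
f 56 57 42
f 30 42 40
f 42 31 41
f 40 41 29
f 42 41 40
f 30 40 47
f 40 29 46
f 47 46 33
f 40 46 47
f 30 47 52
f 47 33 53
f 52 53 35
f 47 53 52
f 30 52 56
f 52 35 59
f 56 59 36
f 52 59 56
f 31 57 45
f 57 36 58
f 45 58 32
f 57 58 45
f 29 41 65
f 41 31 66
f 65 66 38
f 41 66 65
f 33 46 62
f 46 29 61
f 62 61 37
f 46 61 62
f 35 53 54
f 53 33 50
f 54 50 34
f 53 50 54
f 36 59 55
f 59 35 51
f 55 51 28
f 59 51 55



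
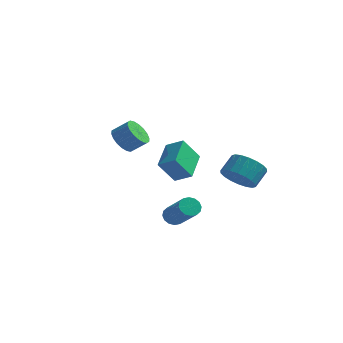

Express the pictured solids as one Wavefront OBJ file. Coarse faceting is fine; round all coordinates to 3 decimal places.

v 0.776 -2.979 -3.458
v 1.224 -2.567 -3.58
v 2.531 -3.59 -2.245
v 2.084 -4.001 -2.122
v 1.064 -2.445 -3.33
v 2.371 -3.467 -1.995
v 0.828 -2.465 -3.114
v 2.135 -3.488 -1.779
v 0.577 -2.623 -2.99
v 1.884 -3.646 -1.655
v 0.38 -2.877 -2.992
v 1.688 -3.899 -1.656
v 0.29 -3.157 -3.118
v 1.597 -4.18 -1.783
v 0.329 -3.39 -3.335
v 1.636 -4.413 -2
v 0.489 -3.513 -3.585
v 1.796 -4.535 -2.25
v 0.725 -3.492 -3.801
v 2.032 -4.515 -2.466
v 0.976 -3.334 -3.925
v 2.283 -4.357 -2.59
v 1.172 -3.081 -3.924
v 2.48 -4.103 -2.588
v 1.263 -2.8 -3.797
v 2.57 -3.823 -2.462
v -3.477 0.299 -0.021
v -2.933 0.451 -0.722
v -2.079 0.632 -0.02
v -2.623 0.481 0.681
v -3.078 0.816 -0.64
v -2.224 0.997 0.061
v -3.301 1.078 -0.436
v -2.447 1.259 0.265
v -3.559 1.186 -0.15
v -2.705 1.368 0.552
v -3.801 1.119 0.162
v -2.947 1.3 0.864
v -3.979 0.889 0.438
v -3.125 1.07 1.139
v -4.057 0.542 0.623
v -3.203 0.724 1.324
v -4.021 0.148 0.68
v -3.167 0.329 1.382
v -3.876 -0.217 0.599
v -3.022 -0.036 1.3
v -3.653 -0.479 0.395
v -2.799 -0.298 1.096
v -3.395 -0.588 0.108
v -2.541 -0.406 0.81
v -3.153 -0.52 -0.204
v -2.299 -0.339 0.498
v -2.975 -0.29 -0.479
v -2.121 -0.109 0.222
v -2.897 0.056 -0.664
v -2.043 0.238 0.037
v -0.172 -2.78 -0.064
v 0.807 -2.836 0.436
v -0.427 -1.052 0.629
v 0.551 -1.107 1.129
v 0.509 -2.173 -1.329
v 1.487 -2.228 -0.829
v 0.253 -0.444 -0.636
v 1.232 -0.5 -0.136
v 2.24 2.542 -2.84
v 3.199 2.062 -2.644
v 3.499 2.998 -1.824
v 2.54 3.478 -2.02
v 3.299 2.357 -3.016
v 3.6 3.292 -2.196
v 3.19 2.688 -3.354
v 3.491 3.623 -2.533
v 2.893 2.99 -3.589
v 3.193 3.925 -2.769
v 2.466 3.203 -3.677
v 2.766 4.139 -2.856
v 1.995 3.286 -3.598
v 2.295 4.221 -2.778
v 1.572 3.221 -3.37
v 1.872 4.157 -2.549
v 1.281 3.022 -3.036
v 1.581 3.958 -2.216
v 1.18 2.728 -2.664
v 1.481 3.663 -1.844
v 1.289 2.397 -2.327
v 1.59 3.332 -1.506
v 1.587 2.095 -2.091
v 1.887 3.03 -1.271
v 2.014 1.881 -2.004
v 2.314 2.817 -1.183
v 2.485 1.799 -2.082
v 2.785 2.734 -1.262
v 2.908 1.863 -2.311
v 3.208 2.799 -1.49
f 2 1 5
f 2 5 3
f 3 5 6
f 3 6 4
f 5 1 7
f 5 7 6
f 6 7 8
f 6 8 4
f 7 1 9
f 7 9 8
f 8 9 10
f 8 10 4
f 9 1 11
f 9 11 10
f 10 11 12
f 10 12 4
f 11 1 13
f 11 13 12
f 12 13 14
f 12 14 4
f 13 1 15
f 13 15 14
f 14 15 16
f 14 16 4
f 15 1 17
f 15 17 16
f 16 17 18
f 16 18 4
f 17 1 19
f 17 19 18
f 18 19 20
f 18 20 4
f 19 1 21
f 19 21 20
f 20 21 22
f 20 22 4
f 21 1 23
f 21 23 22
f 22 23 24
f 22 24 4
f 23 1 25
f 23 25 24
f 24 25 26
f 24 26 4
f 25 1 2
f 25 2 26
f 26 2 3
f 26 3 4
f 28 27 31
f 28 31 29
f 29 31 32
f 29 32 30
f 31 27 33
f 31 33 32
f 32 33 34
f 32 34 30
f 33 27 35
f 33 35 34
f 34 35 36
f 34 36 30
f 35 27 37
f 35 37 36
f 36 37 38
f 36 38 30
f 37 27 39
f 37 39 38
f 38 39 40
f 38 40 30
f 39 27 41
f 39 41 40
f 40 41 42
f 40 42 30
f 41 27 43
f 41 43 42
f 42 43 44
f 42 44 30
f 43 27 45
f 43 45 44
f 44 45 46
f 44 46 30
f 45 27 47
f 45 47 46
f 46 47 48
f 46 48 30
f 47 27 49
f 47 49 48
f 48 49 50
f 48 50 30
f 49 27 51
f 49 51 50
f 50 51 52
f 50 52 30
f 51 27 53
f 51 53 52
f 52 53 54
f 52 54 30
f 53 27 55
f 53 55 54
f 54 55 56
f 54 56 30
f 55 27 28
f 55 28 56
f 56 28 29
f 56 29 30
f 58 60 57
f 61 58 57
f 57 60 59
f 59 61 57
f 58 64 60
f 62 58 61
f 62 64 58
f 60 64 59
f 63 61 59
f 59 64 63
f 63 62 61
f 64 62 63
f 66 65 69
f 66 69 67
f 67 69 70
f 67 70 68
f 69 65 71
f 69 71 70
f 70 71 72
f 70 72 68
f 71 65 73
f 71 73 72
f 72 73 74
f 72 74 68
f 73 65 75
f 73 75 74
f 74 75 76
f 74 76 68
f 75 65 77
f 75 77 76
f 76 77 78
f 76 78 68
f 77 65 79
f 77 79 78
f 78 79 80
f 78 80 68
f 79 65 81
f 79 81 80
f 80 81 82
f 80 82 68
f 81 65 83
f 81 83 82
f 82 83 84
f 82 84 68
f 83 65 85
f 83 85 84
f 84 85 86
f 84 86 68
f 85 65 87
f 85 87 86
f 86 87 88
f 86 88 68
f 87 65 89
f 87 89 88
f 88 89 90
f 88 90 68
f 89 65 91
f 89 91 90
f 90 91 92
f 90 92 68
f 91 65 93
f 91 93 92
f 92 93 94
f 92 94 68
f 93 65 66
f 93 66 94
f 94 66 67
f 94 67 68



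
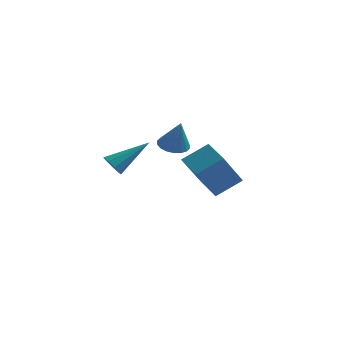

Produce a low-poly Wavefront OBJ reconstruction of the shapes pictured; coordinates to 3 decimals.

v 2.204 0.594 -0.108
v 2.682 0.109 -0.37
v 2.636 0.246 1.328
v 2.857 0.383 -0.356
v 2.902 0.698 -0.293
v 2.809 0.993 -0.194
v 2.596 1.209 -0.077
v 2.305 1.303 0.033
v 1.994 1.257 0.116
v 1.725 1.079 0.154
v 1.55 0.806 0.14
v 1.505 0.49 0.077
v 1.598 0.195 -0.023
v 1.811 -0.021 -0.139
v 2.102 -0.115 -0.25
v 2.413 -0.068 -0.332
v 0.722 -3.377 0.018
v 1.155 -3.727 -0.178
v 2.018 -2.383 1.102
v 1.114 -3.408 -0.422
v 0.891 -3.074 -0.46
v 0.588 -2.882 -0.275
v 0.348 -2.921 0.047
v 0.283 -3.173 0.356
v 0.424 -3.521 0.506
v 0.704 -3.801 0.428
v 0.993 -3.882 0.158
v 3.832 1.576 -3.421
v 3.266 0.385 -1.685
v 2.89 2.581 -3.038
v 2.323 1.39 -1.303
v 4.877 2.25 -2.617
v 4.31 1.059 -0.882
v 3.934 3.255 -2.235
v 3.368 2.064 -0.499
f 2 1 4
f 2 4 3
f 4 1 5
f 4 5 3
f 5 1 6
f 5 6 3
f 6 1 7
f 6 7 3
f 7 1 8
f 7 8 3
f 8 1 9
f 8 9 3
f 9 1 10
f 9 10 3
f 10 1 11
f 10 11 3
f 11 1 12
f 11 12 3
f 12 1 13
f 12 13 3
f 13 1 14
f 13 14 3
f 14 1 15
f 14 15 3
f 15 1 16
f 15 16 3
f 16 1 2
f 16 2 3
f 18 17 20
f 18 20 19
f 20 17 21
f 20 21 19
f 21 17 22
f 21 22 19
f 22 17 23
f 22 23 19
f 23 17 24
f 23 24 19
f 24 17 25
f 24 25 19
f 25 17 26
f 25 26 19
f 26 17 27
f 26 27 19
f 27 17 18
f 27 18 19
f 29 31 28
f 32 29 28
f 28 31 30
f 30 32 28
f 29 35 31
f 33 29 32
f 33 35 29
f 31 35 30
f 34 32 30
f 30 35 34
f 34 33 32
f 35 33 34



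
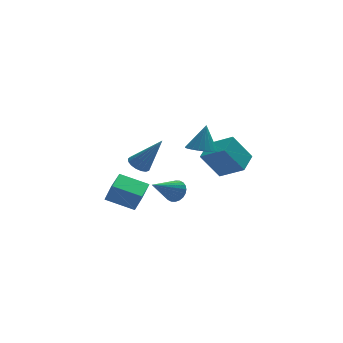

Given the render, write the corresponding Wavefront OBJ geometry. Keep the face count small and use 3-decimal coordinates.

v 1.064 3.304 -3.311
v 1.542 3.02 -2.807
v -0.484 2.616 -2.229
v 1.498 3.288 -2.7
v 1.388 3.559 -2.685
v 1.229 3.791 -2.765
v 1.045 3.949 -2.929
v 0.863 4.008 -3.151
v 0.712 3.961 -3.397
v 0.615 3.813 -3.63
v 0.586 3.588 -3.814
v 0.63 3.319 -3.922
v 0.74 3.048 -3.937
v 0.899 2.816 -3.857
v 1.084 2.659 -3.693
v 1.265 2.599 -3.471
v 1.416 2.647 -3.225
v 1.513 2.795 -2.992
v -2.006 -0.072 0.887
v -1.564 0.422 0.789
v -0.934 -0.668 2.713
v -1.793 0.558 0.967
v -2.071 0.55 1.128
v -2.333 0.399 1.233
v -2.521 0.141 1.259
v -2.591 -0.167 1.199
v -2.527 -0.452 1.068
v -2.343 -0.651 0.896
v -2.082 -0.717 0.721
v -1.804 -0.635 0.585
v -1.572 -0.424 0.517
v -1.439 -0.133 0.534
v -1.437 0.173 0.632
v 1.033 -1.067 1.963
v 1.682 -0.599 1.647
v 1.447 -0.633 3.457
v 1.434 -0.373 1.65
v 1.125 -0.253 1.701
v 0.802 -0.256 1.792
v 0.514 -0.383 1.909
v 0.305 -0.614 2.034
v 0.207 -0.914 2.148
v 0.234 -1.237 2.234
v 0.383 -1.534 2.279
v 0.631 -1.76 2.276
v 0.94 -1.881 2.225
v 1.263 -1.877 2.134
v 1.551 -1.75 2.017
v 1.76 -1.52 1.892
v 1.858 -1.22 1.778
v 1.831 -0.897 1.692
v 3.919 0.38 -0.698
v 2.9 0.647 0.811
v 2.936 1.471 -1.554
v 1.917 1.737 -0.045
v 4.763 1.443 -0.315
v 3.744 1.709 1.194
v 3.78 2.533 -1.171
v 2.761 2.8 0.338
v -4.028 -0.697 -1.051
v -3.741 -1.014 0.048
v -3.258 0.51 -0.905
v -2.971 0.194 0.195
v -2.669 -1.494 -1.635
v -2.382 -1.81 -0.535
v -1.899 -0.286 -1.488
v -1.612 -0.603 -0.389
f 2 1 4
f 2 4 3
f 4 1 5
f 4 5 3
f 5 1 6
f 5 6 3
f 6 1 7
f 6 7 3
f 7 1 8
f 7 8 3
f 8 1 9
f 8 9 3
f 9 1 10
f 9 10 3
f 10 1 11
f 10 11 3
f 11 1 12
f 11 12 3
f 12 1 13
f 12 13 3
f 13 1 14
f 13 14 3
f 14 1 15
f 14 15 3
f 15 1 16
f 15 16 3
f 16 1 17
f 16 17 3
f 17 1 18
f 17 18 3
f 18 1 2
f 18 2 3
f 20 19 22
f 20 22 21
f 22 19 23
f 22 23 21
f 23 19 24
f 23 24 21
f 24 19 25
f 24 25 21
f 25 19 26
f 25 26 21
f 26 19 27
f 26 27 21
f 27 19 28
f 27 28 21
f 28 19 29
f 28 29 21
f 29 19 30
f 29 30 21
f 30 19 31
f 30 31 21
f 31 19 32
f 31 32 21
f 32 19 33
f 32 33 21
f 33 19 20
f 33 20 21
f 35 34 37
f 35 37 36
f 37 34 38
f 37 38 36
f 38 34 39
f 38 39 36
f 39 34 40
f 39 40 36
f 40 34 41
f 40 41 36
f 41 34 42
f 41 42 36
f 42 34 43
f 42 43 36
f 43 34 44
f 43 44 36
f 44 34 45
f 44 45 36
f 45 34 46
f 45 46 36
f 46 34 47
f 46 47 36
f 47 34 48
f 47 48 36
f 48 34 49
f 48 49 36
f 49 34 50
f 49 50 36
f 50 34 51
f 50 51 36
f 51 34 35
f 51 35 36
f 53 55 52
f 56 53 52
f 52 55 54
f 54 56 52
f 53 59 55
f 57 53 56
f 57 59 53
f 55 59 54
f 58 56 54
f 54 59 58
f 58 57 56
f 59 57 58
f 61 63 60
f 64 61 60
f 60 63 62
f 62 64 60
f 61 67 63
f 65 61 64
f 65 67 61
f 63 67 62
f 66 64 62
f 62 67 66
f 66 65 64
f 67 65 66



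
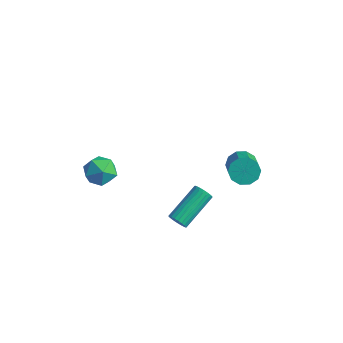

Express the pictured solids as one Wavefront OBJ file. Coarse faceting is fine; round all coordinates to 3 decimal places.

v -2.921 -1.238 -1.406
v -2.206 -0.713 -0.946
v -2.454 -2.567 -0.614
v -1.739 -2.042 -0.154
v -2.7 -1.875 0.063
v -2.989 -1.054 -0.427
v -1.671 -2.226 -1.133
v -1.96 -1.405 -1.623
v -1.434 -1.324 -0.777
v -2.07 -1.107 -0.038
v -2.59 -2.173 -1.522
v -3.226 -1.956 -0.783
v 3.335 2.77 0.31
v 4.007 3.035 -0.08
v 5.216 1.794 1.159
v 4.545 1.53 1.55
v 3.922 3.344 0.313
v 5.131 2.103 1.552
v 3.613 3.434 0.704
v 4.822 2.193 1.943
v 3.198 3.271 0.945
v 4.407 2.03 2.185
v 2.836 2.916 0.944
v 4.045 1.676 2.183
v 2.664 2.506 0.701
v 3.873 1.265 1.94
v 2.749 2.197 0.308
v 3.958 0.956 1.547
v 3.058 2.107 -0.083
v 4.267 0.866 1.156
v 3.473 2.27 -0.325
v 4.682 1.029 0.915
v 3.835 2.624 -0.323
v 5.044 1.384 0.916
v 3.2 -1.92 -0.918
v 3.448 -2.144 -0.481
v 3.448 -0.205 0.515
v 3.2 0.02 0.078
v 3.626 -2.079 -0.608
v 3.626 -0.139 0.387
v 3.731 -1.986 -0.789
v 3.731 -0.046 0.206
v 3.744 -1.881 -0.992
v 3.744 0.058 0.003
v 3.663 -1.784 -1.183
v 3.663 0.156 -0.187
v 3.501 -1.71 -1.327
v 3.502 0.23 -0.331
v 3.288 -1.672 -1.401
v 3.288 0.268 -0.405
v 3.06 -1.677 -1.391
v 3.06 0.263 -0.395
v 2.856 -1.724 -1.299
v 2.856 0.216 -0.304
v 2.711 -1.805 -1.142
v 2.711 0.135 -0.146
v 2.651 -1.905 -0.945
v 2.651 0.034 0.05
v 2.686 -2.009 -0.744
v 2.686 -0.069 0.251
v 2.809 -2.097 -0.573
v 2.809 -0.157 0.422
v 3.001 -2.154 -0.462
v 3.001 -0.214 0.534
v 3.226 -2.171 -0.429
v 3.226 -0.231 0.566
f 1 12 6
f 1 6 2
f 1 2 8
f 1 8 11
f 1 11 12
f 2 6 10
f 6 12 5
f 12 11 3
f 11 8 7
f 8 2 9
f 4 10 5
f 4 5 3
f 4 3 7
f 4 7 9
f 4 9 10
f 5 10 6
f 3 5 12
f 7 3 11
f 9 7 8
f 10 9 2
f 14 13 17
f 14 17 15
f 15 17 18
f 15 18 16
f 17 13 19
f 17 19 18
f 18 19 20
f 18 20 16
f 19 13 21
f 19 21 20
f 20 21 22
f 20 22 16
f 21 13 23
f 21 23 22
f 22 23 24
f 22 24 16
f 23 13 25
f 23 25 24
f 24 25 26
f 24 26 16
f 25 13 27
f 25 27 26
f 26 27 28
f 26 28 16
f 27 13 29
f 27 29 28
f 28 29 30
f 28 30 16
f 29 13 31
f 29 31 30
f 30 31 32
f 30 32 16
f 31 13 33
f 31 33 32
f 32 33 34
f 32 34 16
f 33 13 14
f 33 14 34
f 34 14 15
f 34 15 16
f 36 35 39
f 36 39 37
f 37 39 40
f 37 40 38
f 39 35 41
f 39 41 40
f 40 41 42
f 40 42 38
f 41 35 43
f 41 43 42
f 42 43 44
f 42 44 38
f 43 35 45
f 43 45 44
f 44 45 46
f 44 46 38
f 45 35 47
f 45 47 46
f 46 47 48
f 46 48 38
f 47 35 49
f 47 49 48
f 48 49 50
f 48 50 38
f 49 35 51
f 49 51 50
f 50 51 52
f 50 52 38
f 51 35 53
f 51 53 52
f 52 53 54
f 52 54 38
f 53 35 55
f 53 55 54
f 54 55 56
f 54 56 38
f 55 35 57
f 55 57 56
f 56 57 58
f 56 58 38
f 57 35 59
f 57 59 58
f 58 59 60
f 58 60 38
f 59 35 61
f 59 61 60
f 60 61 62
f 60 62 38
f 61 35 63
f 61 63 62
f 62 63 64
f 62 64 38
f 63 35 65
f 63 65 64
f 64 65 66
f 64 66 38
f 65 35 36
f 65 36 66
f 66 36 37
f 66 37 38



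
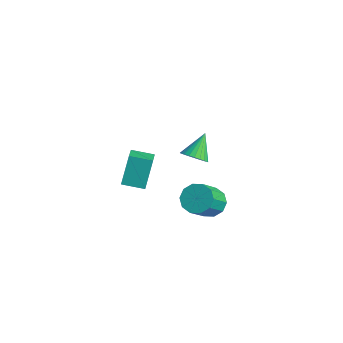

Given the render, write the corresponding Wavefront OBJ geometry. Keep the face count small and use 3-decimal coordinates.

v 0.96 -3.251 2.958
v 0.566 -2.45 4.475
v 1.829 -2.421 2.746
v 1.436 -1.621 4.263
v 1.964 -4.119 3.677
v 1.571 -3.319 5.194
v 2.834 -3.29 3.465
v 2.44 -2.489 4.982
v -1.648 3.383 -1.068
v -1.163 3.034 -0.507
v -2.132 4.537 0.068
v -0.963 3.247 -0.638
v -0.868 3.48 -0.835
v -0.891 3.699 -1.067
v -1.03 3.87 -1.299
v -1.263 3.967 -1.496
v -1.554 3.974 -1.628
v -1.86 3.892 -1.675
v -2.133 3.732 -1.629
v -2.333 3.519 -1.498
v -2.428 3.286 -1.302
v -2.405 3.067 -1.069
v -2.266 2.896 -0.837
v -2.033 2.8 -0.64
v -1.742 2.792 -0.508
v -1.436 2.874 -0.461
v 2.703 0.974 -0.26
v 3.409 0.676 -0.768
v 3.923 -0.631 0.711
v 3.217 -0.334 1.22
v 3.593 1.109 -0.449
v 4.107 -0.198 1.03
v 3.437 1.491 -0.058
v 3.951 0.183 1.421
v 3 1.675 0.257
v 3.514 0.367 1.736
v 2.45 1.591 0.374
v 2.964 0.284 1.853
v 1.997 1.271 0.249
v 2.511 -0.036 1.728
v 1.813 0.838 -0.07
v 2.327 -0.469 1.409
v 1.969 0.457 -0.461
v 2.483 -0.851 1.018
v 2.406 0.273 -0.776
v 2.92 -1.035 0.703
v 2.956 0.356 -0.893
v 3.47 -0.951 0.586
f 2 4 1
f 5 2 1
f 1 4 3
f 3 5 1
f 2 8 4
f 6 2 5
f 6 8 2
f 4 8 3
f 7 5 3
f 3 8 7
f 7 6 5
f 8 6 7
f 10 9 12
f 10 12 11
f 12 9 13
f 12 13 11
f 13 9 14
f 13 14 11
f 14 9 15
f 14 15 11
f 15 9 16
f 15 16 11
f 16 9 17
f 16 17 11
f 17 9 18
f 17 18 11
f 18 9 19
f 18 19 11
f 19 9 20
f 19 20 11
f 20 9 21
f 20 21 11
f 21 9 22
f 21 22 11
f 22 9 23
f 22 23 11
f 23 9 24
f 23 24 11
f 24 9 25
f 24 25 11
f 25 9 26
f 25 26 11
f 26 9 10
f 26 10 11
f 28 27 31
f 28 31 29
f 29 31 32
f 29 32 30
f 31 27 33
f 31 33 32
f 32 33 34
f 32 34 30
f 33 27 35
f 33 35 34
f 34 35 36
f 34 36 30
f 35 27 37
f 35 37 36
f 36 37 38
f 36 38 30
f 37 27 39
f 37 39 38
f 38 39 40
f 38 40 30
f 39 27 41
f 39 41 40
f 40 41 42
f 40 42 30
f 41 27 43
f 41 43 42
f 42 43 44
f 42 44 30
f 43 27 45
f 43 45 44
f 44 45 46
f 44 46 30
f 45 27 47
f 45 47 46
f 46 47 48
f 46 48 30
f 47 27 28
f 47 28 48
f 48 28 29
f 48 29 30



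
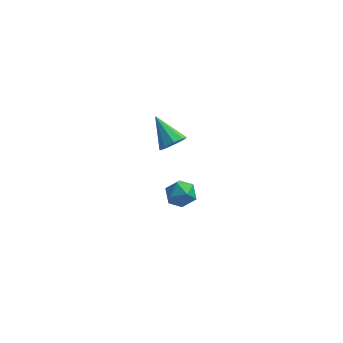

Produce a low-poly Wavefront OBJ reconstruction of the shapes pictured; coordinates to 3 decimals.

v -2.267 0.025 2.168
v -1.848 -0.101 2.702
v -3.093 1.115 3.072
v -1.673 0.25 2.439
v -1.776 0.495 2.049
v -2.109 0.52 1.715
v -2.515 0.313 1.593
v -2.805 -0.028 1.74
v -2.844 -0.346 2.087
v -2.612 -0.489 2.473
v -2.219 -0.393 2.715
v -2.062 2.679 -3.513
v -1.497 2.464 -4.067
v -2.463 1.416 -3.433
v -1.898 1.201 -3.987
v -1.667 1.442 -3.237
v -1.419 2.222 -3.287
v -2.541 1.658 -4.213
v -2.293 2.438 -4.263
v -1.792 1.833 -4.499
v -1.253 1.7 -3.896
v -2.707 2.18 -3.604
v -2.168 2.047 -3.001
f 2 1 4
f 2 4 3
f 4 1 5
f 4 5 3
f 5 1 6
f 5 6 3
f 6 1 7
f 6 7 3
f 7 1 8
f 7 8 3
f 8 1 9
f 8 9 3
f 9 1 10
f 9 10 3
f 10 1 11
f 10 11 3
f 11 1 2
f 11 2 3
f 12 23 17
f 12 17 13
f 12 13 19
f 12 19 22
f 12 22 23
f 13 17 21
f 17 23 16
f 23 22 14
f 22 19 18
f 19 13 20
f 15 21 16
f 15 16 14
f 15 14 18
f 15 18 20
f 15 20 21
f 16 21 17
f 14 16 23
f 18 14 22
f 20 18 19
f 21 20 13



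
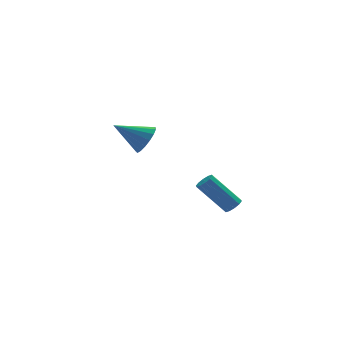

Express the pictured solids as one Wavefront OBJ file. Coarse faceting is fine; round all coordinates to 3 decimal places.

v 4.361 -3.563 -0.908
v 4.799 -3.381 -0.629
v 3.497 -2.695 0.967
v 3.059 -2.877 0.688
v 4.688 -3.128 -0.827
v 3.386 -2.443 0.768
v 4.453 -3.041 -1.057
v 3.151 -2.356 0.539
v 4.182 -3.154 -1.229
v 2.88 -2.468 0.366
v 3.98 -3.422 -1.279
v 2.678 -2.737 0.317
v 3.923 -3.745 -1.187
v 2.621 -3.059 0.409
v 4.034 -3.997 -0.988
v 2.732 -3.312 0.607
v 4.269 -4.084 -0.759
v 2.967 -3.399 0.837
v 4.54 -3.972 -0.586
v 3.238 -3.286 1.009
v 4.742 -3.703 -0.537
v 3.44 -3.018 1.059
v 1.71 3.463 0.717
v 2.249 4.071 1.264
v 0.09 3.957 1.763
v 2.102 4.34 0.91
v 1.865 4.408 0.511
v 1.592 4.26 0.159
v 1.346 3.929 -0.065
v 1.184 3.492 -0.11
v 1.142 3.047 0.035
v 1.23 2.698 0.335
v 1.428 2.524 0.724
v 1.69 2.566 1.11
v 1.957 2.812 1.407
v 2.167 3.208 1.545
v 2.272 3.662 1.494
f 2 1 5
f 2 5 3
f 3 5 6
f 3 6 4
f 5 1 7
f 5 7 6
f 6 7 8
f 6 8 4
f 7 1 9
f 7 9 8
f 8 9 10
f 8 10 4
f 9 1 11
f 9 11 10
f 10 11 12
f 10 12 4
f 11 1 13
f 11 13 12
f 12 13 14
f 12 14 4
f 13 1 15
f 13 15 14
f 14 15 16
f 14 16 4
f 15 1 17
f 15 17 16
f 16 17 18
f 16 18 4
f 17 1 19
f 17 19 18
f 18 19 20
f 18 20 4
f 19 1 21
f 19 21 20
f 20 21 22
f 20 22 4
f 21 1 2
f 21 2 22
f 22 2 3
f 22 3 4
f 24 23 26
f 24 26 25
f 26 23 27
f 26 27 25
f 27 23 28
f 27 28 25
f 28 23 29
f 28 29 25
f 29 23 30
f 29 30 25
f 30 23 31
f 30 31 25
f 31 23 32
f 31 32 25
f 32 23 33
f 32 33 25
f 33 23 34
f 33 34 25
f 34 23 35
f 34 35 25
f 35 23 36
f 35 36 25
f 36 23 37
f 36 37 25
f 37 23 24
f 37 24 25



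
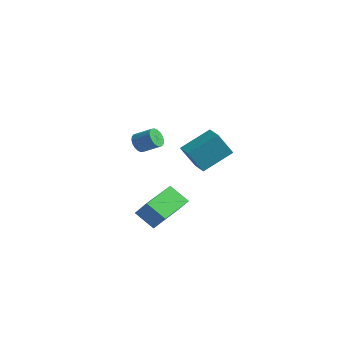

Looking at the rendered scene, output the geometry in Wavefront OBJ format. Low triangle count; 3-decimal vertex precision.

v -2.266 2.473 0.141
v -1.661 4.121 1.141
v -3.256 2.894 0.046
v -2.651 4.542 1.046
v -1.829 3.178 -1.286
v -1.224 4.826 -0.286
v -2.819 3.599 -1.381
v -2.214 5.247 -0.381
v -2.531 0.158 -4.649
v -3.595 -0.146 -3.791
v -2.88 2.286 -4.328
v -3.944 1.982 -3.47
v -1.656 0.138 -3.57
v -2.72 -0.166 -2.712
v -2.005 2.266 -3.249
v -3.069 1.962 -2.391
v -1.346 -2.047 2.949
v -1.158 -1.761 2.456
v -0.285 -1.368 3.018
v -0.474 -1.653 3.511
v -1.315 -1.58 2.573
v -0.442 -1.187 3.135
v -1.478 -1.491 2.765
v -0.605 -1.098 3.327
v -1.616 -1.512 2.993
v -0.743 -1.119 3.555
v -1.699 -1.639 3.213
v -0.827 -1.246 3.774
v -1.713 -1.847 3.38
v -0.841 -1.454 3.941
v -1.655 -2.094 3.462
v -0.782 -1.701 4.023
v -1.535 -2.332 3.442
v -0.662 -1.939 4.004
v -1.378 -2.513 3.325
v -0.505 -2.12 3.887
v -1.215 -2.602 3.133
v -0.342 -2.209 3.695
v -1.077 -2.581 2.905
v -0.204 -2.188 3.467
v -0.993 -2.454 2.686
v -0.121 -2.061 3.247
v -0.979 -2.246 2.519
v -0.107 -1.853 3.08
v -1.038 -1.999 2.437
v -0.165 -1.606 2.998
f 2 4 1
f 5 2 1
f 1 4 3
f 3 5 1
f 2 8 4
f 6 2 5
f 6 8 2
f 4 8 3
f 7 5 3
f 3 8 7
f 7 6 5
f 8 6 7
f 10 12 9
f 13 10 9
f 9 12 11
f 11 13 9
f 10 16 12
f 14 10 13
f 14 16 10
f 12 16 11
f 15 13 11
f 11 16 15
f 15 14 13
f 16 14 15
f 18 17 21
f 18 21 19
f 19 21 22
f 19 22 20
f 21 17 23
f 21 23 22
f 22 23 24
f 22 24 20
f 23 17 25
f 23 25 24
f 24 25 26
f 24 26 20
f 25 17 27
f 25 27 26
f 26 27 28
f 26 28 20
f 27 17 29
f 27 29 28
f 28 29 30
f 28 30 20
f 29 17 31
f 29 31 30
f 30 31 32
f 30 32 20
f 31 17 33
f 31 33 32
f 32 33 34
f 32 34 20
f 33 17 35
f 33 35 34
f 34 35 36
f 34 36 20
f 35 17 37
f 35 37 36
f 36 37 38
f 36 38 20
f 37 17 39
f 37 39 38
f 38 39 40
f 38 40 20
f 39 17 41
f 39 41 40
f 40 41 42
f 40 42 20
f 41 17 43
f 41 43 42
f 42 43 44
f 42 44 20
f 43 17 45
f 43 45 44
f 44 45 46
f 44 46 20
f 45 17 18
f 45 18 46
f 46 18 19
f 46 19 20



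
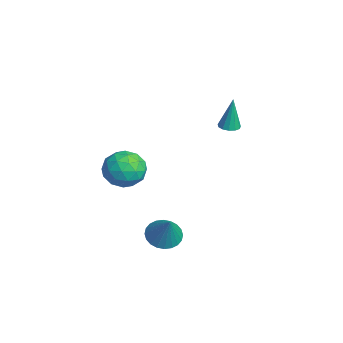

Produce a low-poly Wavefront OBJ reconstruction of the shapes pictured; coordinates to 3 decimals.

v -1.051 2.595 0.964
v -0.694 2.998 0.921
v -1.029 2.765 2.736
v -0.97 3.126 0.912
v -1.271 3.086 0.92
v -1.503 2.89 0.942
v -1.591 2.6 0.97
v -1.508 2.309 0.997
v -1.279 2.108 1.014
v -0.979 2.062 1.014
v -0.701 2.186 0.999
v -0.534 2.439 0.973
v -0.532 2.742 0.944
v -2.809 -2.247 -2.691
v -2.154 -1.33 -2.556
v -2.046 -3.01 -1.204
v -1.391 -2.093 -1.069
v -2.51 -2.022 -0.892
v -2.982 -1.551 -1.811
v -1.218 -2.789 -1.949
v -1.69 -2.318 -2.868
v -1.171 -1.665 -2.097
v -1.97 -1.19 -1.444
v -2.23 -3.15 -2.316
v -3.029 -2.675 -1.663
v -2.549 -1.722 -2.754
v -1.651 -2.618 -1.006
v -2.31 -2.577 -0.902
v -1.925 -2.038 -0.823
v -3.035 -1.851 -2.316
v -2.65 -1.312 -2.237
v -2.86 -1.719 -1.259
v -1.55 -3.028 -1.523
v -1.165 -2.489 -1.444
v -2.275 -2.302 -2.937
v -1.89 -1.763 -2.858
v -1.34 -2.621 -2.501
v -1.586 -1.379 -2.405
v -1.137 -1.827 -1.531
v -1.035 -2.237 -2.048
v -1.312 -1.96 -2.589
v -2.055 -1.1 -2.021
v -1.607 -1.549 -1.147
v -2.265 -1.507 -1.043
v -2.542 -1.23 -1.583
v -1.477 -1.297 -1.752
v -2.593 -2.791 -2.613
v -2.145 -3.24 -1.739
v -1.658 -3.11 -2.177
v -1.935 -2.833 -2.717
v -3.063 -2.513 -2.229
v -2.614 -2.961 -1.355
v -2.888 -2.38 -1.171
v -3.165 -2.103 -1.712
v -2.723 -3.043 -2.008
v 1.096 -1.051 -4.509
v 1.693 -0.541 -4.928
v 2.024 -0.989 -3.111
v 1.48 -0.301 -4.797
v 1.208 -0.175 -4.622
v 0.918 -0.182 -4.43
v 0.656 -0.322 -4.25
v 0.461 -0.572 -4.109
v 0.363 -0.895 -4.03
v 0.376 -1.242 -4.023
v 0.498 -1.56 -4.091
v 0.712 -1.8 -4.222
v 0.984 -1.926 -4.397
v 1.273 -1.919 -4.589
v 1.535 -1.78 -4.769
v 1.731 -1.529 -4.91
v 1.829 -1.206 -4.989
v 1.816 -0.859 -4.996
f 2 1 4
f 2 4 3
f 4 1 5
f 4 5 3
f 5 1 6
f 5 6 3
f 6 1 7
f 6 7 3
f 7 1 8
f 7 8 3
f 8 1 9
f 8 9 3
f 9 1 10
f 9 10 3
f 10 1 11
f 10 11 3
f 11 1 12
f 11 12 3
f 12 1 13
f 12 13 3
f 13 1 2
f 13 2 3
f 14 51 30
f 51 25 54
f 30 54 19
f 51 54 30
f 14 30 26
f 30 19 31
f 26 31 15
f 30 31 26
f 14 26 35
f 26 15 36
f 35 36 21
f 26 36 35
f 14 35 47
f 35 21 50
f 47 50 24
f 35 50 47
f 14 47 51
f 47 24 55
f 51 55 25
f 47 55 51
f 15 31 42
f 31 19 45
f 42 45 23
f 31 45 42
f 19 54 32
f 54 25 53
f 32 53 18
f 54 53 32
f 25 55 52
f 55 24 48
f 52 48 16
f 55 48 52
f 24 50 49
f 50 21 37
f 49 37 20
f 50 37 49
f 21 36 41
f 36 15 38
f 41 38 22
f 36 38 41
f 17 43 29
f 43 23 44
f 29 44 18
f 43 44 29
f 17 29 27
f 29 18 28
f 27 28 16
f 29 28 27
f 17 27 34
f 27 16 33
f 34 33 20
f 27 33 34
f 17 34 39
f 34 20 40
f 39 40 22
f 34 40 39
f 17 39 43
f 39 22 46
f 43 46 23
f 39 46 43
f 18 44 32
f 44 23 45
f 32 45 19
f 44 45 32
f 16 28 52
f 28 18 53
f 52 53 25
f 28 53 52
f 20 33 49
f 33 16 48
f 49 48 24
f 33 48 49
f 22 40 41
f 40 20 37
f 41 37 21
f 40 37 41
f 23 46 42
f 46 22 38
f 42 38 15
f 46 38 42
f 57 56 59
f 57 59 58
f 59 56 60
f 59 60 58
f 60 56 61
f 60 61 58
f 61 56 62
f 61 62 58
f 62 56 63
f 62 63 58
f 63 56 64
f 63 64 58
f 64 56 65
f 64 65 58
f 65 56 66
f 65 66 58
f 66 56 67
f 66 67 58
f 67 56 68
f 67 68 58
f 68 56 69
f 68 69 58
f 69 56 70
f 69 70 58
f 70 56 71
f 70 71 58
f 71 56 72
f 71 72 58
f 72 56 73
f 72 73 58
f 73 56 57
f 73 57 58



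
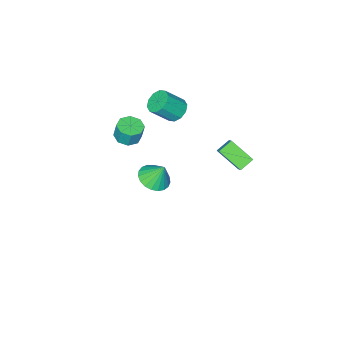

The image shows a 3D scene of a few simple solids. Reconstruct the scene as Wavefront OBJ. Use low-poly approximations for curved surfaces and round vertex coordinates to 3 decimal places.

v -2.273 -0.709 3.305
v -1.693 -0.698 2.799
v -0.767 -1.18 3.848
v -1.347 -1.191 4.355
v -1.712 -0.272 3.01
v -0.786 -0.754 4.06
v -1.944 -0.013 3.335
v -1.019 -0.495 4.384
v -2.303 -0.02 3.648
v -1.377 -0.502 4.697
v -2.65 -0.29 3.83
v -1.724 -0.772 4.879
v -2.853 -0.72 3.812
v -1.927 -1.202 4.861
v -2.834 -1.146 3.6
v -1.908 -1.628 4.65
v -2.601 -1.405 3.276
v -1.676 -1.887 4.325
v -2.243 -1.398 2.963
v -1.317 -1.88 4.012
v -1.896 -1.128 2.781
v -0.97 -1.61 3.83
v -2.336 3.925 1.463
v -2 2.651 2.37
v -3.129 4.025 1.898
v -2.793 2.751 2.805
v -1.827 4.609 2.235
v -1.491 3.335 3.142
v -2.62 4.709 2.67
v -2.284 3.435 3.577
v -1.935 -2.161 -3.548
v -1.438 -2.882 -3.108
v -2.185 -1.579 -2.312
v -1.145 -2.608 -3.178
v -0.988 -2.257 -3.312
v -0.995 -1.888 -3.486
v -1.165 -1.568 -3.672
v -1.467 -1.349 -3.836
v -1.85 -1.271 -3.95
v -2.248 -1.347 -3.995
v -2.592 -1.564 -3.963
v -2.822 -1.884 -3.859
v -2.898 -2.252 -3.701
v -2.808 -2.604 -3.517
v -2.567 -2.88 -3.338
v -2.216 -3.031 -3.196
v -1.817 -3.032 -3.115
v 0.805 -1.181 2.784
v 1.385 -1.642 2.9
v 1.376 -1.4 3.911
v 0.795 -0.939 3.796
v 1.551 -1.107 2.773
v 1.542 -0.865 3.785
v 1.28 -0.616 2.653
v 1.27 -0.373 3.664
v 0.73 -0.456 2.61
v 0.721 -0.213 3.621
v 0.224 -0.72 2.669
v 0.215 -0.478 3.68
v 0.058 -1.255 2.795
v 0.049 -1.013 3.807
v 0.33 -1.747 2.916
v 0.32 -1.504 3.927
v 0.879 -1.907 2.959
v 0.87 -1.664 3.97
f 2 1 5
f 2 5 3
f 3 5 6
f 3 6 4
f 5 1 7
f 5 7 6
f 6 7 8
f 6 8 4
f 7 1 9
f 7 9 8
f 8 9 10
f 8 10 4
f 9 1 11
f 9 11 10
f 10 11 12
f 10 12 4
f 11 1 13
f 11 13 12
f 12 13 14
f 12 14 4
f 13 1 15
f 13 15 14
f 14 15 16
f 14 16 4
f 15 1 17
f 15 17 16
f 16 17 18
f 16 18 4
f 17 1 19
f 17 19 18
f 18 19 20
f 18 20 4
f 19 1 21
f 19 21 20
f 20 21 22
f 20 22 4
f 21 1 2
f 21 2 22
f 22 2 3
f 22 3 4
f 24 26 23
f 27 24 23
f 23 26 25
f 25 27 23
f 24 30 26
f 28 24 27
f 28 30 24
f 26 30 25
f 29 27 25
f 25 30 29
f 29 28 27
f 30 28 29
f 32 31 34
f 32 34 33
f 34 31 35
f 34 35 33
f 35 31 36
f 35 36 33
f 36 31 37
f 36 37 33
f 37 31 38
f 37 38 33
f 38 31 39
f 38 39 33
f 39 31 40
f 39 40 33
f 40 31 41
f 40 41 33
f 41 31 42
f 41 42 33
f 42 31 43
f 42 43 33
f 43 31 44
f 43 44 33
f 44 31 45
f 44 45 33
f 45 31 46
f 45 46 33
f 46 31 47
f 46 47 33
f 47 31 32
f 47 32 33
f 49 48 52
f 49 52 50
f 50 52 53
f 50 53 51
f 52 48 54
f 52 54 53
f 53 54 55
f 53 55 51
f 54 48 56
f 54 56 55
f 55 56 57
f 55 57 51
f 56 48 58
f 56 58 57
f 57 58 59
f 57 59 51
f 58 48 60
f 58 60 59
f 59 60 61
f 59 61 51
f 60 48 62
f 60 62 61
f 61 62 63
f 61 63 51
f 62 48 64
f 62 64 63
f 63 64 65
f 63 65 51
f 64 48 49
f 64 49 65
f 65 49 50
f 65 50 51

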